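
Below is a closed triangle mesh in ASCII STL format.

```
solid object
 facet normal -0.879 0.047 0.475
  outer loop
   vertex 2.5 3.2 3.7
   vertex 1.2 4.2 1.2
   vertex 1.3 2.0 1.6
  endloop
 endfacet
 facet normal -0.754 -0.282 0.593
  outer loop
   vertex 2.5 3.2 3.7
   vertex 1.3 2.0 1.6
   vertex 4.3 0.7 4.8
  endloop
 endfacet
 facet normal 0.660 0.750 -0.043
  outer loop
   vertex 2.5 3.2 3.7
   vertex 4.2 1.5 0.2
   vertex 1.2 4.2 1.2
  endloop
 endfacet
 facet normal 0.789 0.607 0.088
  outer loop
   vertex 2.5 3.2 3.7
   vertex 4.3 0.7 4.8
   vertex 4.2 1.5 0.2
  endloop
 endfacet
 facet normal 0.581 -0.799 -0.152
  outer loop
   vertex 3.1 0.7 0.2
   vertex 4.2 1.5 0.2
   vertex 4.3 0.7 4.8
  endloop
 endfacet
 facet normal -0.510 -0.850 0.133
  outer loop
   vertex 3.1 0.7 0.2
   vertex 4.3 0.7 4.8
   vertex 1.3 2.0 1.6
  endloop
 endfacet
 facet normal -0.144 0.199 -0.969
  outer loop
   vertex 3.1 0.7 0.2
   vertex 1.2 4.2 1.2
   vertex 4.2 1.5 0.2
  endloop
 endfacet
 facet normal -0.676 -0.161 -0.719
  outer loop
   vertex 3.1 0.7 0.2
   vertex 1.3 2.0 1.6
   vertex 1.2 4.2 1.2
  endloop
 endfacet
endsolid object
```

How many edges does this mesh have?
12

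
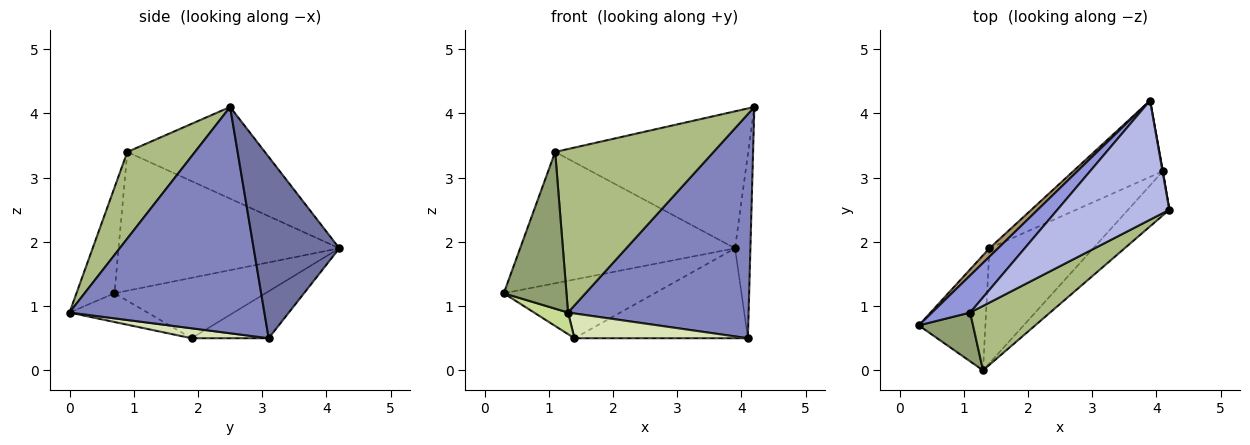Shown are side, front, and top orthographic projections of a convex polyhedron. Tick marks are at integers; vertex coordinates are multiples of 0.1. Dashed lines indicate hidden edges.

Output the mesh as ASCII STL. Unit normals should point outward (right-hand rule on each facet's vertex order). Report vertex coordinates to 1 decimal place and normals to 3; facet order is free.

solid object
 facet normal 0.984 0.176 0.002
  outer loop
   vertex 4.1 3.1 0.5
   vertex 3.9 4.2 1.9
   vertex 4.2 2.5 4.1
  endloop
 endfacet
 facet normal 0.727 -0.674 -0.132
  outer loop
   vertex 4.1 3.1 0.5
   vertex 4.2 2.5 4.1
   vertex 1.3 0.0 0.9
  endloop
 endfacet
 facet normal -0.703 0.684 0.193
  outer loop
   vertex 1.1 0.9 3.4
   vertex 3.9 4.2 1.9
   vertex 0.3 0.7 1.2
  endloop
 endfacet
 facet normal -0.474 0.665 0.578
  outer loop
   vertex 1.1 0.9 3.4
   vertex 4.2 2.5 4.1
   vertex 3.9 4.2 1.9
  endloop
 endfacet
 facet normal -0.501 -0.826 0.257
  outer loop
   vertex 1.1 0.9 3.4
   vertex 0.3 0.7 1.2
   vertex 1.3 0.0 0.9
  endloop
 endfacet
 facet normal 0.369 -0.865 0.341
  outer loop
   vertex 1.1 0.9 3.4
   vertex 1.3 0.0 0.9
   vertex 4.2 2.5 4.1
  endloop
 endfacet
 facet normal -0.390 -0.170 -0.905
  outer loop
   vertex 1.4 1.9 0.5
   vertex 1.3 0.0 0.9
   vertex 0.3 0.7 1.2
  endloop
 endfacet
 facet normal 0.093 -0.210 -0.973
  outer loop
   vertex 1.4 1.9 0.5
   vertex 4.1 3.1 0.5
   vertex 1.3 0.0 0.9
  endloop
 endfacet
 facet normal -0.704 0.704 0.101
  outer loop
   vertex 1.4 1.9 0.5
   vertex 0.3 0.7 1.2
   vertex 3.9 4.2 1.9
  endloop
 endfacet
 facet normal -0.321 0.722 -0.613
  outer loop
   vertex 1.4 1.9 0.5
   vertex 3.9 4.2 1.9
   vertex 4.1 3.1 0.5
  endloop
 endfacet
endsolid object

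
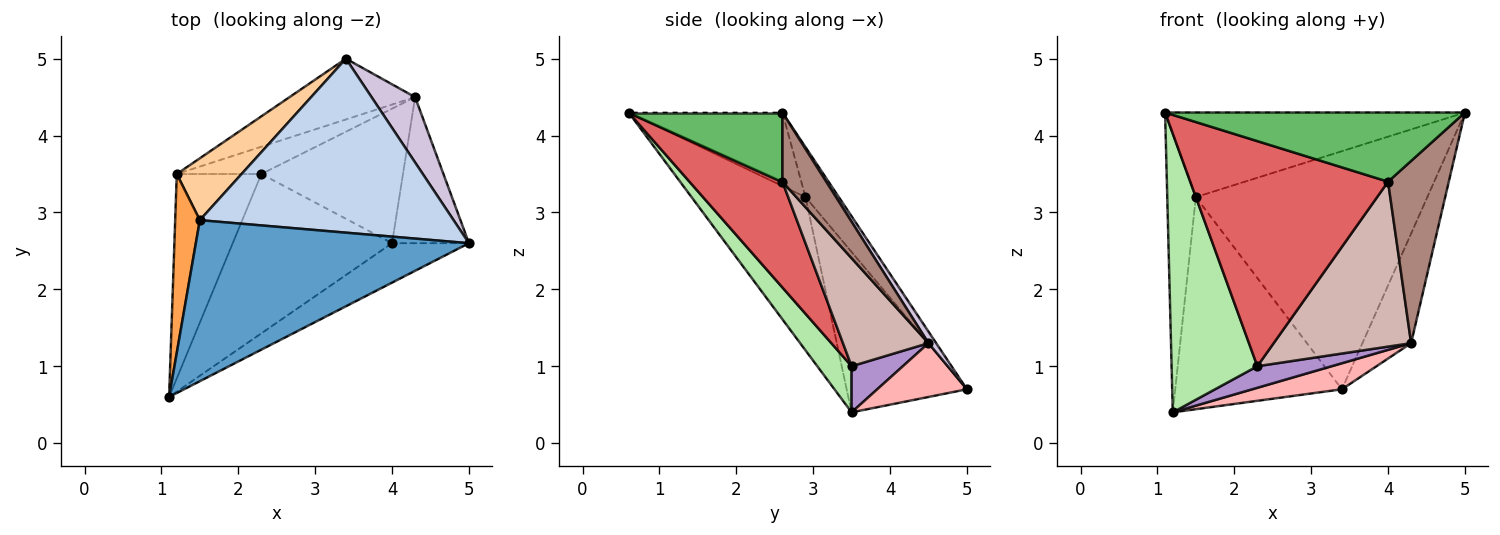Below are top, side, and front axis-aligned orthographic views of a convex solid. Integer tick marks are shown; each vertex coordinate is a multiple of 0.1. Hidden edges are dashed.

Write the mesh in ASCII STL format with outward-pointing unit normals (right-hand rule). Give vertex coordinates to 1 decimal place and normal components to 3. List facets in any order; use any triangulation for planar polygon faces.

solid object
 facet normal -0.232 0.452 0.861
  outer loop
   vertex 1.5 2.9 3.2
   vertex 1.1 0.6 4.3
   vertex 5.0 2.6 4.3
  endloop
 endfacet
 facet normal -0.115 0.802 0.586
  outer loop
   vertex 1.5 2.9 3.2
   vertex 5.0 2.6 4.3
   vertex 3.4 5.0 0.7
  endloop
 endfacet
 facet normal -0.958 0.240 0.154
  outer loop
   vertex 1.5 2.9 3.2
   vertex 1.2 3.5 0.4
   vertex 1.1 0.6 4.3
  endloop
 endfacet
 facet normal -0.569 0.789 0.230
  outer loop
   vertex 1.5 2.9 3.2
   vertex 3.4 5.0 0.7
   vertex 1.2 3.5 0.4
  endloop
 endfacet
 facet normal 0.407 -0.794 -0.452
  outer loop
   vertex 4.0 2.6 3.4
   vertex 5.0 2.6 4.3
   vertex 1.1 0.6 4.3
  endloop
 endfacet
 facet normal 0.307 -0.767 -0.563
  outer loop
   vertex 2.3 3.5 1.0
   vertex 1.1 0.6 4.3
   vertex 1.2 3.5 0.4
  endloop
 endfacet
 facet normal 0.358 -0.762 -0.539
  outer loop
   vertex 2.3 3.5 1.0
   vertex 4.0 2.6 3.4
   vertex 1.1 0.6 4.3
  endloop
 endfacet
 facet normal 0.367 -0.367 -0.855
  outer loop
   vertex 4.3 4.5 1.3
   vertex 1.2 3.5 0.4
   vertex 3.4 5.0 0.7
  endloop
 endfacet
 facet normal 0.393 -0.570 -0.721
  outer loop
   vertex 4.3 4.5 1.3
   vertex 2.3 3.5 1.0
   vertex 1.2 3.5 0.4
  endloop
 endfacet
 facet normal 0.134 0.851 0.508
  outer loop
   vertex 4.3 4.5 1.3
   vertex 3.4 5.0 0.7
   vertex 5.0 2.6 4.3
  endloop
 endfacet
 facet normal 0.491 -0.680 -0.545
  outer loop
   vertex 4.3 4.5 1.3
   vertex 5.0 2.6 4.3
   vertex 4.0 2.6 3.4
  endloop
 endfacet
 facet normal 0.434 -0.698 -0.569
  outer loop
   vertex 4.3 4.5 1.3
   vertex 4.0 2.6 3.4
   vertex 2.3 3.5 1.0
  endloop
 endfacet
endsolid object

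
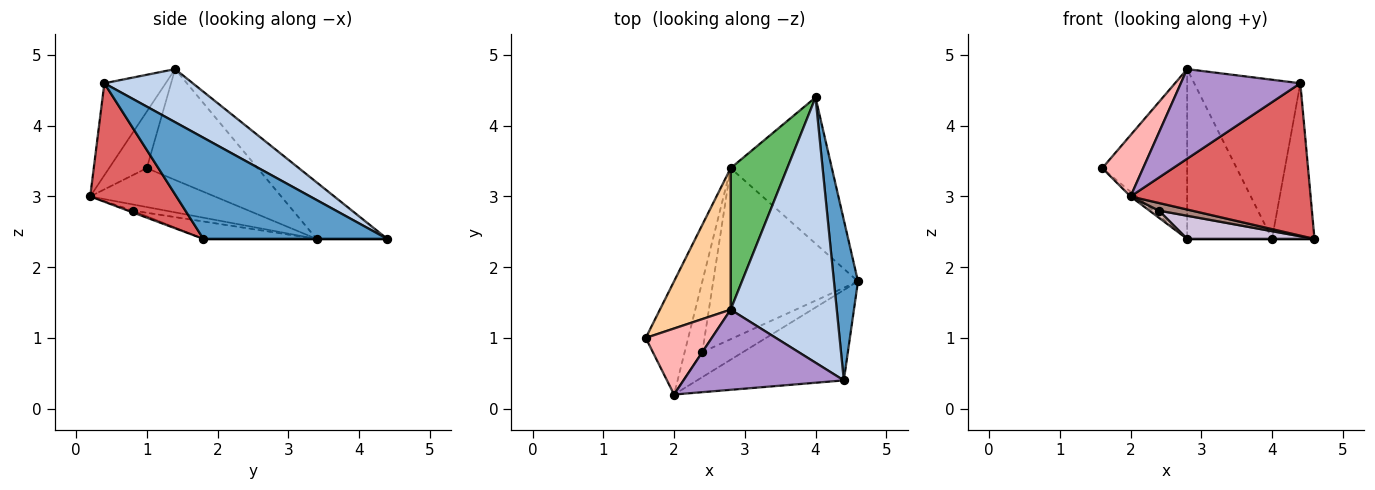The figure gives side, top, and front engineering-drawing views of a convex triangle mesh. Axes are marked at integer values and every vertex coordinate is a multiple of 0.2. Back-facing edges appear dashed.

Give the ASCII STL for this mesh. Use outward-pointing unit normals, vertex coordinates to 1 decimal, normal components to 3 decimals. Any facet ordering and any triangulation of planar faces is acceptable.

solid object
 facet normal 0.949 0.219 0.226
  outer loop
   vertex 4.4 0.4 4.6
   vertex 4.6 1.8 2.4
   vertex 4.0 4.4 2.4
  endloop
 endfacet
 facet normal 0.394 0.473 0.788
  outer loop
   vertex 4.4 0.4 4.6
   vertex 4.0 4.4 2.4
   vertex 2.8 1.4 4.8
  endloop
 endfacet
 facet normal 0.000 0.000 -1.000
  outer loop
   vertex 2.8 3.4 2.4
   vertex 4.0 4.4 2.4
   vertex 4.6 1.8 2.4
  endloop
 endfacet
 facet normal -0.708 0.542 0.452
  outer loop
   vertex 2.8 3.4 2.4
   vertex 1.6 1.0 3.4
   vertex 2.8 1.4 4.8
  endloop
 endfacet
 facet normal -0.539 0.647 0.539
  outer loop
   vertex 2.8 3.4 2.4
   vertex 2.8 1.4 4.8
   vertex 4.0 4.4 2.4
  endloop
 endfacet
 facet normal -0.675 0.031 -0.737
  outer loop
   vertex 2.0 0.2 3.0
   vertex 1.6 1.0 3.4
   vertex 2.8 3.4 2.4
  endloop
 endfacet
 facet normal 0.381 -0.795 -0.472
  outer loop
   vertex 2.0 0.2 3.0
   vertex 4.6 1.8 2.4
   vertex 4.4 0.4 4.6
  endloop
 endfacet
 facet normal -0.532 -0.576 0.621
  outer loop
   vertex 2.0 0.2 3.0
   vertex 2.8 1.4 4.8
   vertex 1.6 1.0 3.4
  endloop
 endfacet
 facet normal -0.357 -0.696 0.623
  outer loop
   vertex 2.0 0.2 3.0
   vertex 4.4 0.4 4.6
   vertex 2.8 1.4 4.8
  endloop
 endfacet
 facet normal -0.118 -0.133 -0.984
  outer loop
   vertex 2.4 0.8 2.8
   vertex 2.8 3.4 2.4
   vertex 4.6 1.8 2.4
  endloop
 endfacet
 facet normal -0.042 -0.291 -0.956
  outer loop
   vertex 2.4 0.8 2.8
   vertex 4.6 1.8 2.4
   vertex 2.0 0.2 3.0
  endloop
 endfacet
 facet normal -0.329 -0.094 -0.940
  outer loop
   vertex 2.4 0.8 2.8
   vertex 2.0 0.2 3.0
   vertex 2.8 3.4 2.4
  endloop
 endfacet
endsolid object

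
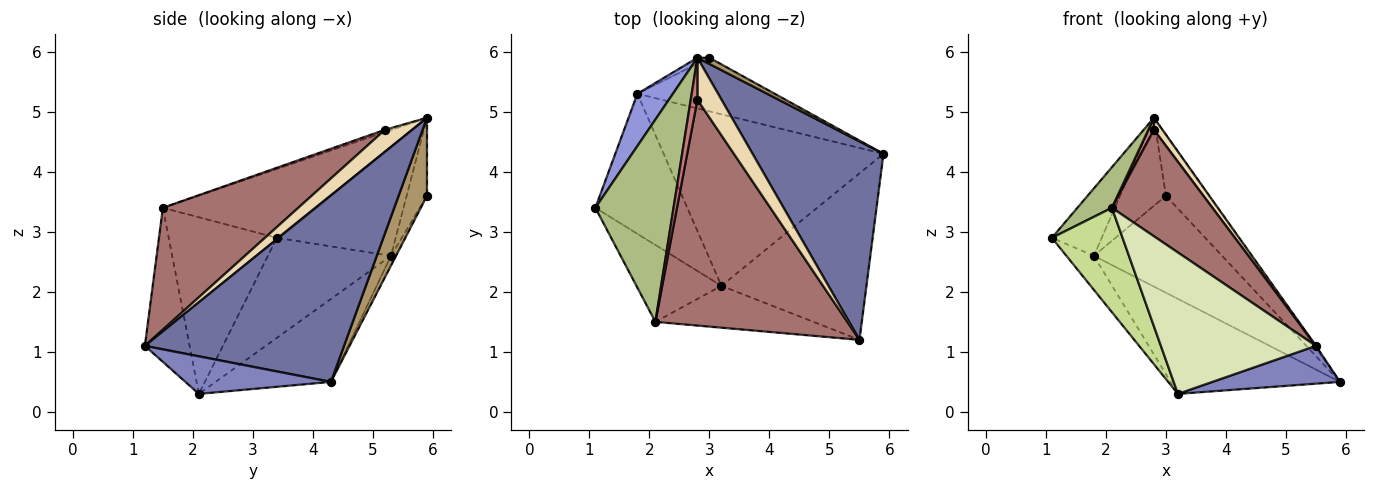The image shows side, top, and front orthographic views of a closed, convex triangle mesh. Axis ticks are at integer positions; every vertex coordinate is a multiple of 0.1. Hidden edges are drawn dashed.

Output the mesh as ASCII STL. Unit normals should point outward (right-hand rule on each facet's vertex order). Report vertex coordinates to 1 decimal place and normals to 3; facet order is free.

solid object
 facet normal 0.818 0.006 0.575
  outer loop
   vertex 2.8 5.9 4.9
   vertex 5.5 1.2 1.1
   vertex 5.9 4.3 0.5
  endloop
 endfacet
 facet normal 0.245 -0.215 -0.946
  outer loop
   vertex 3.2 2.1 0.3
   vertex 5.9 4.3 0.5
   vertex 5.5 1.2 1.1
  endloop
 endfacet
 facet normal -0.883 0.371 0.287
  outer loop
   vertex 1.8 5.3 2.6
   vertex 1.1 3.4 2.9
   vertex 2.8 5.9 4.9
  endloop
 endfacet
 facet normal -0.726 0.162 -0.668
  outer loop
   vertex 1.8 5.3 2.6
   vertex 3.2 2.1 0.3
   vertex 1.1 3.4 2.9
  endloop
 endfacet
 facet normal -0.313 0.460 -0.831
  outer loop
   vertex 1.8 5.3 2.6
   vertex 5.9 4.3 0.5
   vertex 3.2 2.1 0.3
  endloop
 endfacet
 facet normal -0.654 -0.149 0.742
  outer loop
   vertex 2.1 1.5 3.4
   vertex 2.8 5.9 4.9
   vertex 1.1 3.4 2.9
  endloop
 endfacet
 facet normal -0.777 -0.507 -0.374
  outer loop
   vertex 2.1 1.5 3.4
   vertex 1.1 3.4 2.9
   vertex 3.2 2.1 0.3
  endloop
 endfacet
 facet normal -0.267 -0.924 -0.273
  outer loop
   vertex 2.1 1.5 3.4
   vertex 3.2 2.1 0.3
   vertex 5.5 1.2 1.1
  endloop
 endfacet
 facet normal 0.549 0.832 0.084
  outer loop
   vertex 3.0 5.9 3.6
   vertex 2.8 5.9 4.9
   vertex 5.9 4.3 0.5
  endloop
 endfacet
 facet normal -0.034 0.875 -0.484
  outer loop
   vertex 3.0 5.9 3.6
   vertex 5.9 4.3 0.5
   vertex 1.8 5.3 2.6
  endloop
 endfacet
 facet normal -0.404 0.912 -0.062
  outer loop
   vertex 3.0 5.9 3.6
   vertex 1.8 5.3 2.6
   vertex 2.8 5.9 4.9
  endloop
 endfacet
 facet normal 0.659 -0.207 0.724
  outer loop
   vertex 2.8 5.2 4.7
   vertex 5.5 1.2 1.1
   vertex 2.8 5.9 4.9
  endloop
 endfacet
 facet normal 0.498 -0.370 0.784
  outer loop
   vertex 2.8 5.2 4.7
   vertex 2.1 1.5 3.4
   vertex 5.5 1.2 1.1
  endloop
 endfacet
 facet normal -0.316 -0.261 0.912
  outer loop
   vertex 2.8 5.2 4.7
   vertex 2.8 5.9 4.9
   vertex 2.1 1.5 3.4
  endloop
 endfacet
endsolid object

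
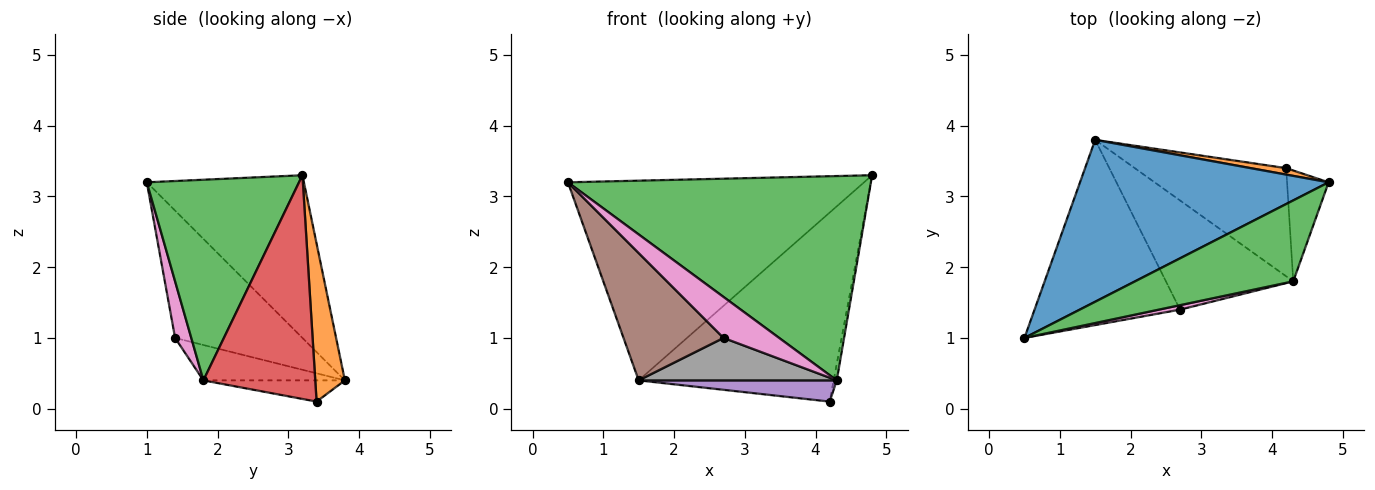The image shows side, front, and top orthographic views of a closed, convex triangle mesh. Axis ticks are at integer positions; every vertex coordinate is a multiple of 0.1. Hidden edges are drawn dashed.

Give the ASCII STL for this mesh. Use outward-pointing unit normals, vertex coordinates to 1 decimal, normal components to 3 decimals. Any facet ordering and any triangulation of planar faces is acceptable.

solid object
 facet normal -0.381 0.718 0.582
  outer loop
   vertex 1.5 3.8 0.4
   vertex 0.5 1.0 3.2
   vertex 4.8 3.2 3.3
  endloop
 endfacet
 facet normal 0.150 0.988 0.034
  outer loop
   vertex 4.2 3.4 0.1
   vertex 1.5 3.8 0.4
   vertex 4.8 3.2 3.3
  endloop
 endfacet
 facet normal 0.423 -0.842 0.334
  outer loop
   vertex 4.3 1.8 0.4
   vertex 4.8 3.2 3.3
   vertex 0.5 1.0 3.2
  endloop
 endfacet
 facet normal 0.983 0.027 -0.183
  outer loop
   vertex 4.3 1.8 0.4
   vertex 4.2 3.4 0.1
   vertex 4.8 3.2 3.3
  endloop
 endfacet
 facet normal -0.136 -0.191 -0.972
  outer loop
   vertex 4.3 1.8 0.4
   vertex 1.5 3.8 0.4
   vertex 4.2 3.4 0.1
  endloop
 endfacet
 facet normal -0.585 -0.460 -0.668
  outer loop
   vertex 2.7 1.4 1.0
   vertex 0.5 1.0 3.2
   vertex 1.5 3.8 0.4
  endloop
 endfacet
 facet normal 0.278 -0.955 0.104
  outer loop
   vertex 2.7 1.4 1.0
   vertex 4.3 1.8 0.4
   vertex 0.5 1.0 3.2
  endloop
 endfacet
 facet normal -0.251 -0.351 -0.902
  outer loop
   vertex 2.7 1.4 1.0
   vertex 1.5 3.8 0.4
   vertex 4.3 1.8 0.4
  endloop
 endfacet
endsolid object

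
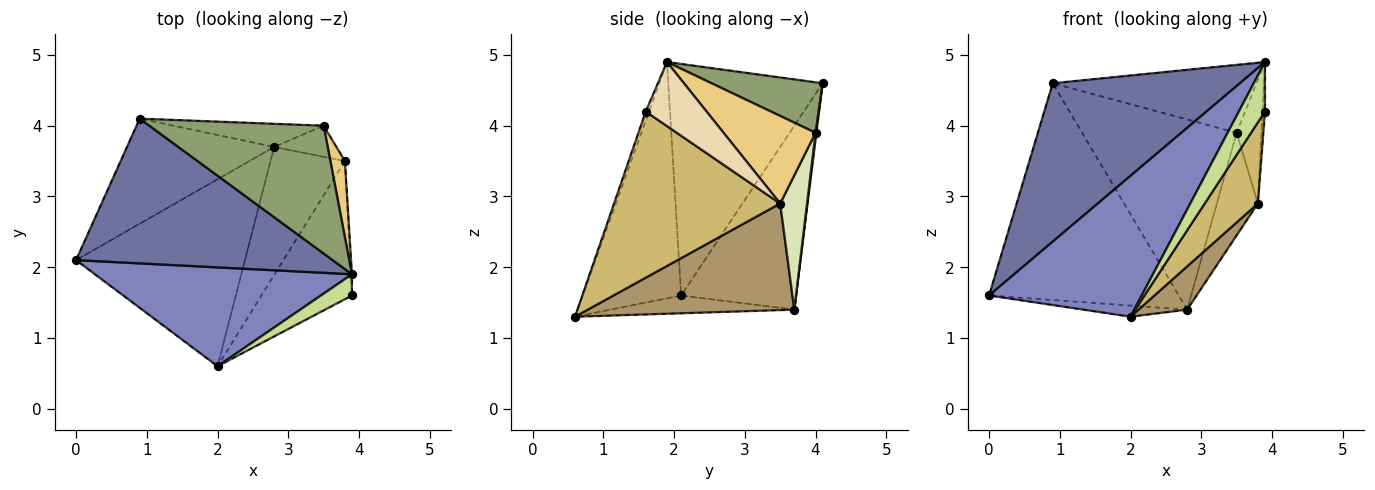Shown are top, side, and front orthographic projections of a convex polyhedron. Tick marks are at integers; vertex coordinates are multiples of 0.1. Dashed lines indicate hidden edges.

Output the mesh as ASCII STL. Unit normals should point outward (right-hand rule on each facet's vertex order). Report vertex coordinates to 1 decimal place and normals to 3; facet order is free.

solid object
 facet normal -0.520 -0.630 0.576
  outer loop
   vertex 0.9 4.1 4.6
   vertex 0.0 2.1 1.6
   vertex 3.9 1.9 4.9
  endloop
 endfacet
 facet normal -0.467 -0.724 0.508
  outer loop
   vertex 2.0 0.6 1.3
   vertex 3.9 1.9 4.9
   vertex 0.0 2.1 1.6
  endloop
 endfacet
 facet normal -0.479 0.790 -0.383
  outer loop
   vertex 2.8 3.7 1.4
   vertex 0.0 2.1 1.6
   vertex 0.9 4.1 4.6
  endloop
 endfacet
 facet normal -0.105 0.059 -0.993
  outer loop
   vertex 2.8 3.7 1.4
   vertex 2.0 0.6 1.3
   vertex 0.0 2.1 1.6
  endloop
 endfacet
 facet normal 0.248 0.455 0.856
  outer loop
   vertex 3.5 4.0 3.9
   vertex 0.9 4.1 4.6
   vertex 3.9 1.9 4.9
  endloop
 endfacet
 facet normal 0.006 0.993 -0.121
  outer loop
   vertex 3.5 4.0 3.9
   vertex 2.8 3.7 1.4
   vertex 0.9 4.1 4.6
  endloop
 endfacet
 facet normal -0.117 -0.913 0.391
  outer loop
   vertex 3.9 1.6 4.2
   vertex 3.9 1.9 4.9
   vertex 2.0 0.6 1.3
  endloop
 endfacet
 facet normal 0.531 0.811 -0.246
  outer loop
   vertex 3.8 3.5 2.9
   vertex 2.8 3.7 1.4
   vertex 3.5 4.0 3.9
  endloop
 endfacet
 facet normal 0.805 -0.190 -0.562
  outer loop
   vertex 3.8 3.5 2.9
   vertex 2.0 0.6 1.3
   vertex 2.8 3.7 1.4
  endloop
 endfacet
 facet normal 0.845 -0.271 -0.461
  outer loop
   vertex 3.8 3.5 2.9
   vertex 3.9 1.6 4.2
   vertex 2.0 0.6 1.3
  endloop
 endfacet
 facet normal 0.954 0.257 0.158
  outer loop
   vertex 3.8 3.5 2.9
   vertex 3.5 4.0 3.9
   vertex 3.9 1.9 4.9
  endloop
 endfacet
 facet normal 0.999 0.041 -0.017
  outer loop
   vertex 3.8 3.5 2.9
   vertex 3.9 1.9 4.9
   vertex 3.9 1.6 4.2
  endloop
 endfacet
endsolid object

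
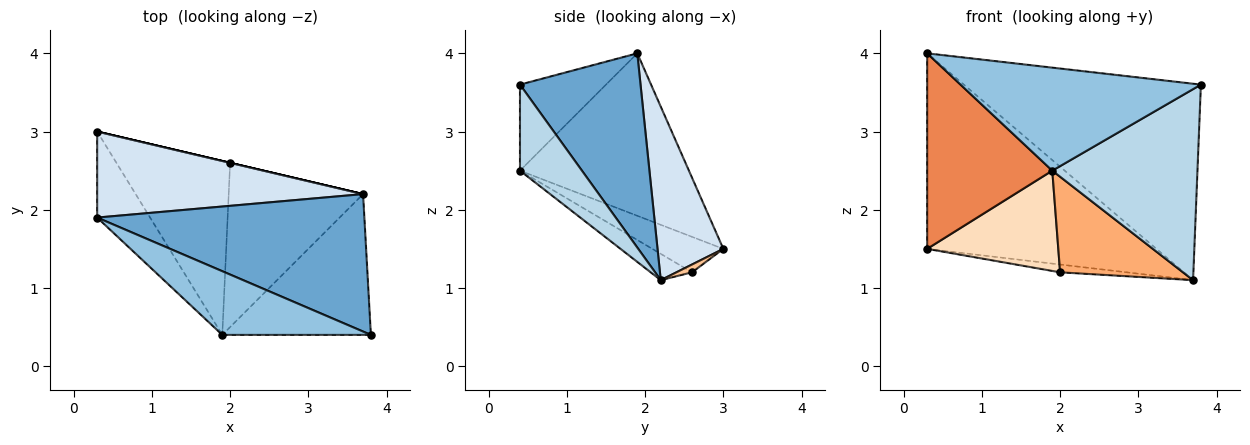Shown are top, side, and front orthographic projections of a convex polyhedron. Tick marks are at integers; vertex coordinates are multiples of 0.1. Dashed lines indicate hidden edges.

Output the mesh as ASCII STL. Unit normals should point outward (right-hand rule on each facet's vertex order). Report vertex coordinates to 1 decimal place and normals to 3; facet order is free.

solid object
 facet normal 0.385 0.756 0.529
  outer loop
   vertex 3.7 2.2 1.1
   vertex 0.3 1.9 4.0
   vertex 3.8 0.4 3.6
  endloop
 endfacet
 facet normal -0.291 -0.814 0.503
  outer loop
   vertex 1.9 0.4 2.5
   vertex 3.8 0.4 3.6
   vertex 0.3 1.9 4.0
  endloop
 endfacet
 facet normal 0.325 -0.761 -0.561
  outer loop
   vertex 1.9 0.4 2.5
   vertex 3.7 2.2 1.1
   vertex 3.8 0.4 3.6
  endloop
 endfacet
 facet normal 0.254 0.885 0.390
  outer loop
   vertex 0.3 3.0 1.5
   vertex 0.3 1.9 4.0
   vertex 3.7 2.2 1.1
  endloop
 endfacet
 facet normal -0.777 -0.576 -0.253
  outer loop
   vertex 0.3 3.0 1.5
   vertex 1.9 0.4 2.5
   vertex 0.3 1.9 4.0
  endloop
 endfacet
 facet normal -0.167 -0.496 -0.852
  outer loop
   vertex 2.0 2.6 1.2
   vertex 3.7 2.2 1.1
   vertex 1.9 0.4 2.5
  endloop
 endfacet
 facet normal 0.229 0.973 0.000
  outer loop
   vertex 2.0 2.6 1.2
   vertex 0.3 3.0 1.5
   vertex 3.7 2.2 1.1
  endloop
 endfacet
 facet normal -0.261 -0.482 -0.836
  outer loop
   vertex 2.0 2.6 1.2
   vertex 1.9 0.4 2.5
   vertex 0.3 3.0 1.5
  endloop
 endfacet
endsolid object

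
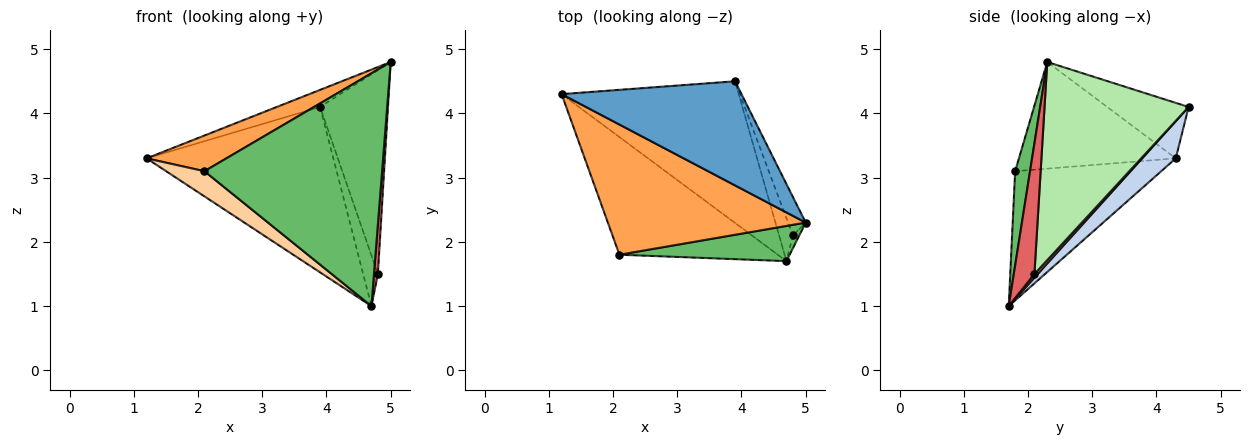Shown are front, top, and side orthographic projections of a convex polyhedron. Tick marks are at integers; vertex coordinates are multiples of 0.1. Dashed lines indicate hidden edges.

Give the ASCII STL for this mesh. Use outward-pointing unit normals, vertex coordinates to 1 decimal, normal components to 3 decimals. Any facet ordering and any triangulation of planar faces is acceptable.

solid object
 facet normal -0.291 0.155 0.944
  outer loop
   vertex 3.9 4.5 4.1
   vertex 1.2 4.3 3.3
   vertex 5.0 2.3 4.8
  endloop
 endfacet
 facet normal 0.135 0.752 -0.645
  outer loop
   vertex 4.7 1.7 1.0
   vertex 1.2 4.3 3.3
   vertex 3.9 4.5 4.1
  endloop
 endfacet
 facet normal -0.461 -0.234 0.856
  outer loop
   vertex 2.1 1.8 3.1
   vertex 5.0 2.3 4.8
   vertex 1.2 4.3 3.3
  endloop
 endfacet
 facet normal -0.624 -0.163 -0.764
  outer loop
   vertex 2.1 1.8 3.1
   vertex 1.2 4.3 3.3
   vertex 4.7 1.7 1.0
  endloop
 endfacet
 facet normal 0.083 -0.985 0.149
  outer loop
   vertex 2.1 1.8 3.1
   vertex 4.7 1.7 1.0
   vertex 5.0 2.3 4.8
  endloop
 endfacet
 facet normal 0.902 0.425 -0.080
  outer loop
   vertex 4.8 2.1 1.5
   vertex 3.9 4.5 4.1
   vertex 5.0 2.3 4.8
  endloop
 endfacet
 facet normal 0.982 -0.185 -0.048
  outer loop
   vertex 4.8 2.1 1.5
   vertex 5.0 2.3 4.8
   vertex 4.7 1.7 1.0
  endloop
 endfacet
 facet normal 0.170 0.753 -0.636
  outer loop
   vertex 4.8 2.1 1.5
   vertex 4.7 1.7 1.0
   vertex 3.9 4.5 4.1
  endloop
 endfacet
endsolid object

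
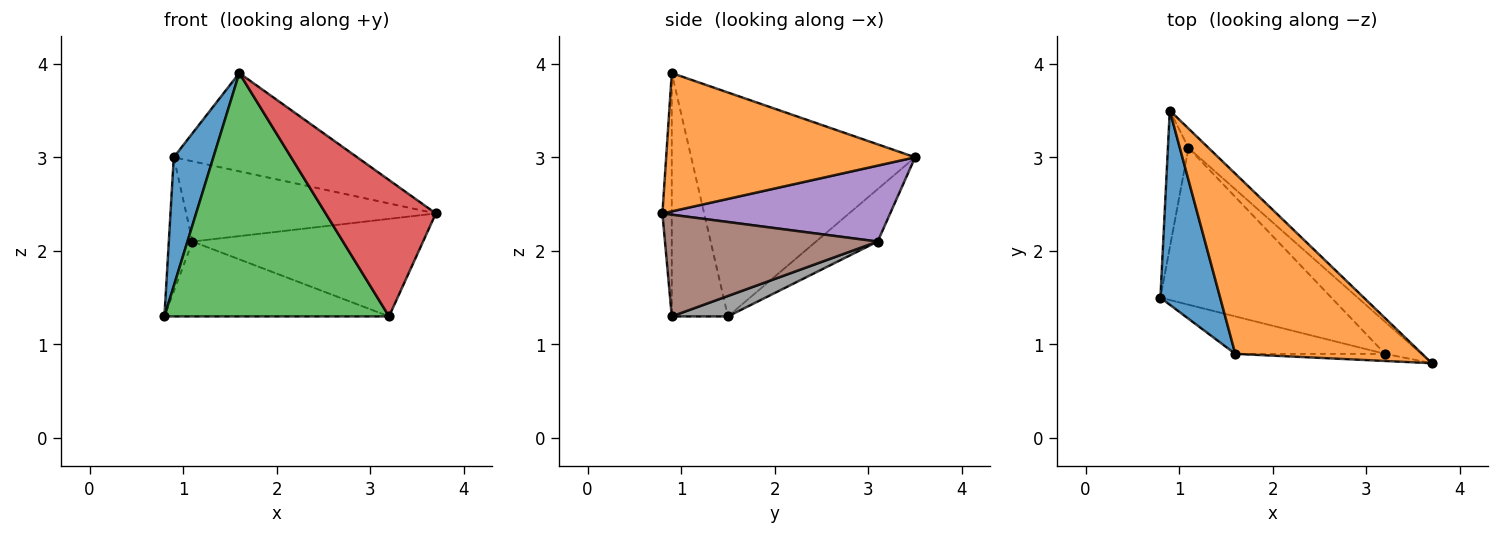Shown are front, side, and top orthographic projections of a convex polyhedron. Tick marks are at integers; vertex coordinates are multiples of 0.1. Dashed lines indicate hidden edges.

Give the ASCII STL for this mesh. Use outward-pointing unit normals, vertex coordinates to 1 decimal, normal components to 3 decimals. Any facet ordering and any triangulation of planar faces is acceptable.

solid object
 facet normal -0.952 -0.168 0.254
  outer loop
   vertex 1.6 0.9 3.9
   vertex 0.9 3.5 3.0
   vertex 0.8 1.5 1.3
  endloop
 endfacet
 facet normal 0.545 0.402 0.736
  outer loop
   vertex 1.6 0.9 3.9
   vertex 3.7 0.8 2.4
   vertex 0.9 3.5 3.0
  endloop
 endfacet
 facet normal -0.240 -0.960 -0.148
  outer loop
   vertex 3.2 0.9 1.3
   vertex 1.6 0.9 3.9
   vertex 0.8 1.5 1.3
  endloop
 endfacet
 facet normal -0.085 -0.995 -0.052
  outer loop
   vertex 3.2 0.9 1.3
   vertex 3.7 0.8 2.4
   vertex 1.6 0.9 3.9
  endloop
 endfacet
 facet normal 0.664 0.727 -0.176
  outer loop
   vertex 1.1 3.1 2.1
   vertex 0.9 3.5 3.0
   vertex 3.7 0.8 2.4
  endloop
 endfacet
 facet normal 0.659 0.714 -0.235
  outer loop
   vertex 1.1 3.1 2.1
   vertex 3.7 0.8 2.4
   vertex 3.2 0.9 1.3
  endloop
 endfacet
 facet normal -0.876 0.337 -0.344
  outer loop
   vertex 1.1 3.1 2.1
   vertex 0.8 1.5 1.3
   vertex 0.9 3.5 3.0
  endloop
 endfacet
 facet normal 0.107 0.428 -0.897
  outer loop
   vertex 1.1 3.1 2.1
   vertex 3.2 0.9 1.3
   vertex 0.8 1.5 1.3
  endloop
 endfacet
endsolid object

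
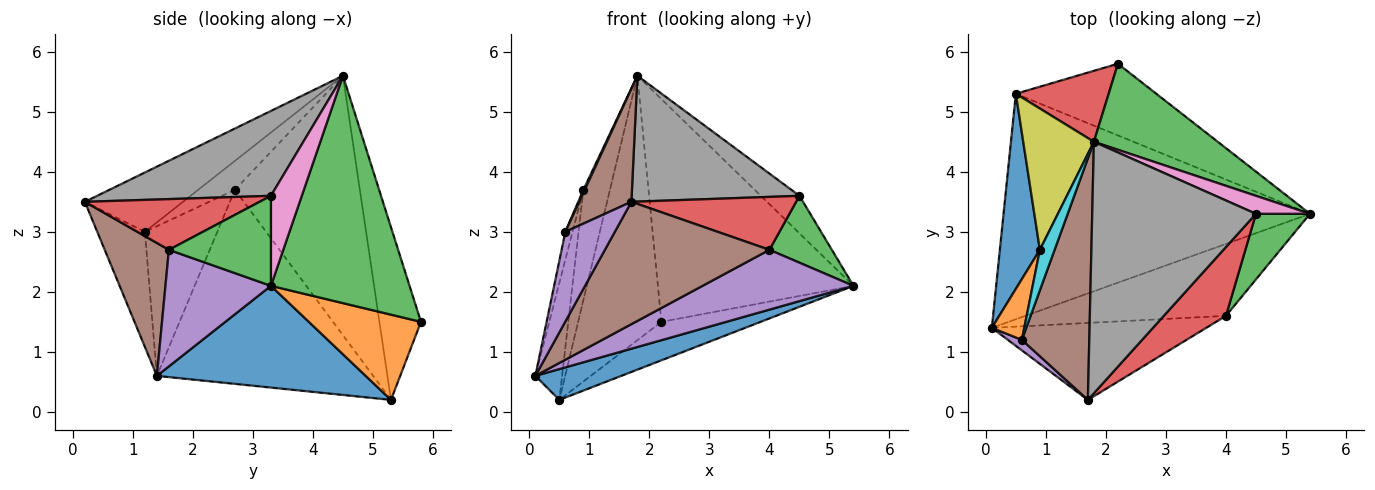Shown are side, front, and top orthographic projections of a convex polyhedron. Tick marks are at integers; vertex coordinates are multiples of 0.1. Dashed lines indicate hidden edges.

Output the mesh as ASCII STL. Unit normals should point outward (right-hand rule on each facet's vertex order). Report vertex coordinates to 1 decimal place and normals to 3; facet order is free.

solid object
 facet normal 0.312 -0.129 -0.941
  outer loop
   vertex 0.5 5.3 0.2
   vertex 5.4 3.3 2.1
   vertex 0.1 1.4 0.6
  endloop
 endfacet
 facet normal 0.472 0.417 -0.777
  outer loop
   vertex 2.2 5.8 1.5
   vertex 5.4 3.3 2.1
   vertex 0.5 5.3 0.2
  endloop
 endfacet
 facet normal 0.552 0.778 0.301
  outer loop
   vertex 2.2 5.8 1.5
   vertex 1.8 4.5 5.6
   vertex 5.4 3.3 2.1
  endloop
 endfacet
 facet normal -0.434 0.870 0.233
  outer loop
   vertex 2.2 5.8 1.5
   vertex 0.5 5.3 0.2
   vertex 1.8 4.5 5.6
  endloop
 endfacet
 facet normal -0.691 -0.718 0.084
  outer loop
   vertex 0.6 1.2 3.0
   vertex 0.1 1.4 0.6
   vertex 1.7 0.2 3.5
  endloop
 endfacet
 facet normal -0.623 -0.331 0.708
  outer loop
   vertex 0.6 1.2 3.0
   vertex 1.7 0.2 3.5
   vertex 1.8 4.5 5.6
  endloop
 endfacet
 facet normal 0.585 0.731 0.351
  outer loop
   vertex 4.5 3.3 3.6
   vertex 5.4 3.3 2.1
   vertex 1.8 4.5 5.6
  endloop
 endfacet
 facet normal 0.421 -0.406 0.811
  outer loop
   vertex 4.5 3.3 3.6
   vertex 1.8 4.5 5.6
   vertex 1.7 0.2 3.5
  endloop
 endfacet
 facet normal -0.945 0.201 0.257
  outer loop
   vertex 0.9 2.7 3.7
   vertex 1.8 4.5 5.6
   vertex 0.5 5.3 0.2
  endloop
 endfacet
 facet normal -0.891 -0.034 0.454
  outer loop
   vertex 0.9 2.7 3.7
   vertex 0.6 1.2 3.0
   vertex 1.8 4.5 5.6
  endloop
 endfacet
 facet normal -0.972 0.120 0.200
  outer loop
   vertex 0.9 2.7 3.7
   vertex 0.5 5.3 0.2
   vertex 0.1 1.4 0.6
  endloop
 endfacet
 facet normal -0.973 0.096 0.211
  outer loop
   vertex 0.9 2.7 3.7
   vertex 0.1 1.4 0.6
   vertex 0.6 1.2 3.0
  endloop
 endfacet
 facet normal 0.759 -0.465 0.456
  outer loop
   vertex 4.0 1.6 2.7
   vertex 5.4 3.3 2.1
   vertex 4.5 3.3 3.6
  endloop
 endfacet
 facet normal 0.543 -0.512 0.665
  outer loop
   vertex 4.0 1.6 2.7
   vertex 4.5 3.3 3.6
   vertex 1.7 0.2 3.5
  endloop
 endfacet
 facet normal 0.408 -0.584 -0.702
  outer loop
   vertex 4.0 1.6 2.7
   vertex 0.1 1.4 0.6
   vertex 5.4 3.3 2.1
  endloop
 endfacet
 facet normal 0.313 -0.804 -0.506
  outer loop
   vertex 4.0 1.6 2.7
   vertex 1.7 0.2 3.5
   vertex 0.1 1.4 0.6
  endloop
 endfacet
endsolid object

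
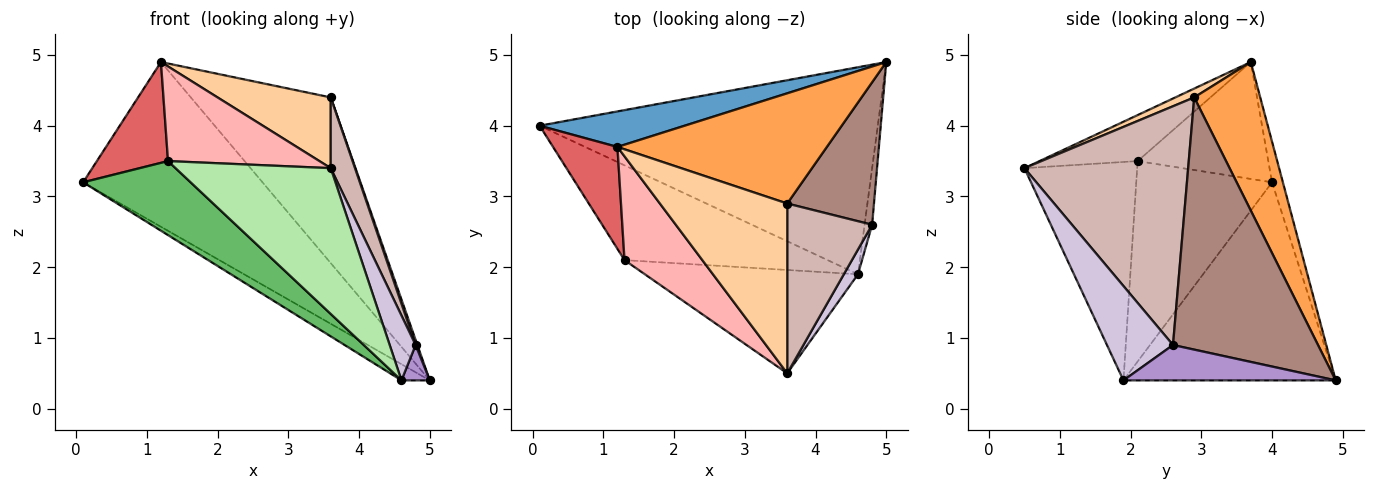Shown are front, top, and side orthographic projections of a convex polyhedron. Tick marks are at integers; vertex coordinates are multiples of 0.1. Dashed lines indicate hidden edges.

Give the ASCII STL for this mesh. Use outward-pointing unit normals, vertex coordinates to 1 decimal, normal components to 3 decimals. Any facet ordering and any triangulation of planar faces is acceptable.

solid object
 facet normal -0.059 0.976 0.210
  outer loop
   vertex 1.2 3.7 4.9
   vertex 5.0 4.9 0.4
   vertex 0.1 4.0 3.2
  endloop
 endfacet
 facet normal -0.504 0.067 -0.861
  outer loop
   vertex 4.6 1.9 0.4
   vertex 0.1 4.0 3.2
   vertex 5.0 4.9 0.4
  endloop
 endfacet
 facet normal 0.366 0.775 0.515
  outer loop
   vertex 3.6 2.9 4.4
   vertex 5.0 4.9 0.4
   vertex 1.2 3.7 4.9
  endloop
 endfacet
 facet normal 0.064 -0.384 0.921
  outer loop
   vertex 3.6 2.9 4.4
   vertex 1.2 3.7 4.9
   vertex 3.6 0.5 3.4
  endloop
 endfacet
 facet normal -0.614 -0.486 -0.622
  outer loop
   vertex 1.3 2.1 3.5
   vertex 0.1 4.0 3.2
   vertex 4.6 1.9 0.4
  endloop
 endfacet
 facet normal -0.510 -0.702 -0.497
  outer loop
   vertex 1.3 2.1 3.5
   vertex 4.6 1.9 0.4
   vertex 3.6 0.5 3.4
  endloop
 endfacet
 facet normal -0.791 -0.431 0.436
  outer loop
   vertex 1.3 2.1 3.5
   vertex 1.2 3.7 4.9
   vertex 0.1 4.0 3.2
  endloop
 endfacet
 facet normal -0.400 -0.618 0.677
  outer loop
   vertex 1.3 2.1 3.5
   vertex 3.6 0.5 3.4
   vertex 1.2 3.7 4.9
  endloop
 endfacet
 facet normal 0.970 -0.129 -0.207
  outer loop
   vertex 4.8 2.6 0.9
   vertex 4.6 1.9 0.4
   vertex 5.0 4.9 0.4
  endloop
 endfacet
 facet normal 0.922 -0.362 0.138
  outer loop
   vertex 4.8 2.6 0.9
   vertex 3.6 0.5 3.4
   vertex 4.6 1.9 0.4
  endloop
 endfacet
 facet normal 0.946 -0.012 0.325
  outer loop
   vertex 4.8 2.6 0.9
   vertex 5.0 4.9 0.4
   vertex 3.6 2.9 4.4
  endloop
 endfacet
 facet normal 0.933 -0.138 0.332
  outer loop
   vertex 4.8 2.6 0.9
   vertex 3.6 2.9 4.4
   vertex 3.6 0.5 3.4
  endloop
 endfacet
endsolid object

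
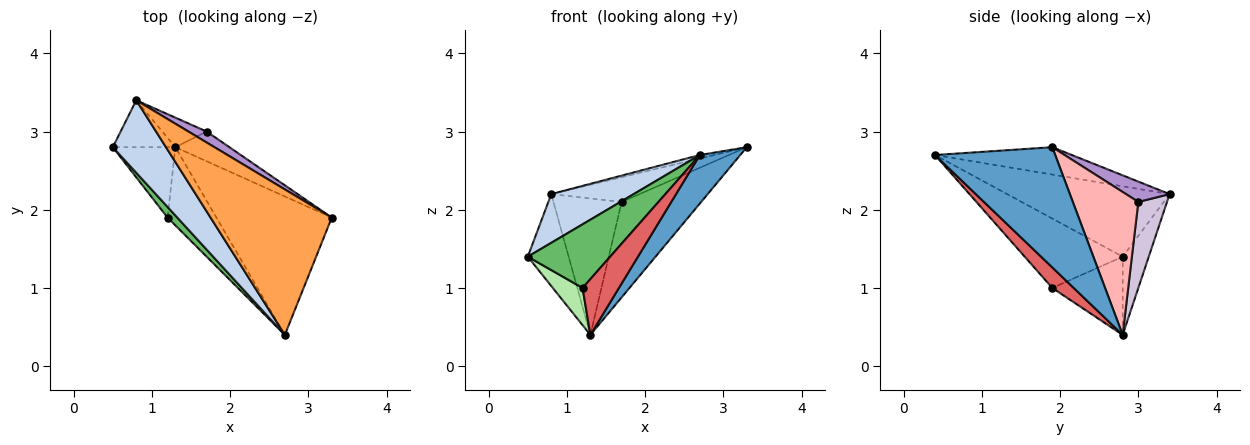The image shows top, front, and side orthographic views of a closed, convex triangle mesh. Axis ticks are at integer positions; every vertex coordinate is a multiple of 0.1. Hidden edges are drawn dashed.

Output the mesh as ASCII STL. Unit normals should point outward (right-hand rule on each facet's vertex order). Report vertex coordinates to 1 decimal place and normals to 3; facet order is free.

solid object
 facet normal 0.701 -0.236 -0.673
  outer loop
   vertex 1.3 2.8 0.4
   vertex 3.3 1.9 2.8
   vertex 2.7 0.4 2.7
  endloop
 endfacet
 facet normal -0.740 -0.375 0.559
  outer loop
   vertex 0.8 3.4 2.2
   vertex 0.5 2.8 1.4
   vertex 2.7 0.4 2.7
  endloop
 endfacet
 facet normal -0.220 0.023 0.975
  outer loop
   vertex 0.8 3.4 2.2
   vertex 2.7 0.4 2.7
   vertex 3.3 1.9 2.8
  endloop
 endfacet
 facet normal -0.494 0.774 -0.395
  outer loop
   vertex 0.8 3.4 2.2
   vertex 1.3 2.8 0.4
   vertex 0.5 2.8 1.4
  endloop
 endfacet
 facet normal -0.761 -0.640 0.107
  outer loop
   vertex 1.2 1.9 1.0
   vertex 2.7 0.4 2.7
   vertex 0.5 2.8 1.4
  endloop
 endfacet
 facet normal -0.742 -0.313 -0.593
  outer loop
   vertex 1.2 1.9 1.0
   vertex 0.5 2.8 1.4
   vertex 1.3 2.8 0.4
  endloop
 endfacet
 facet normal 0.324 -0.549 -0.770
  outer loop
   vertex 1.2 1.9 1.0
   vertex 1.3 2.8 0.4
   vertex 2.7 0.4 2.7
  endloop
 endfacet
 facet normal 0.618 0.750 -0.234
  outer loop
   vertex 1.7 3.0 2.1
   vertex 3.3 1.9 2.8
   vertex 1.3 2.8 0.4
  endloop
 endfacet
 facet normal 0.411 0.833 0.369
  outer loop
   vertex 1.7 3.0 2.1
   vertex 0.8 3.4 2.2
   vertex 3.3 1.9 2.8
  endloop
 endfacet
 facet normal 0.380 0.904 -0.196
  outer loop
   vertex 1.7 3.0 2.1
   vertex 1.3 2.8 0.4
   vertex 0.8 3.4 2.2
  endloop
 endfacet
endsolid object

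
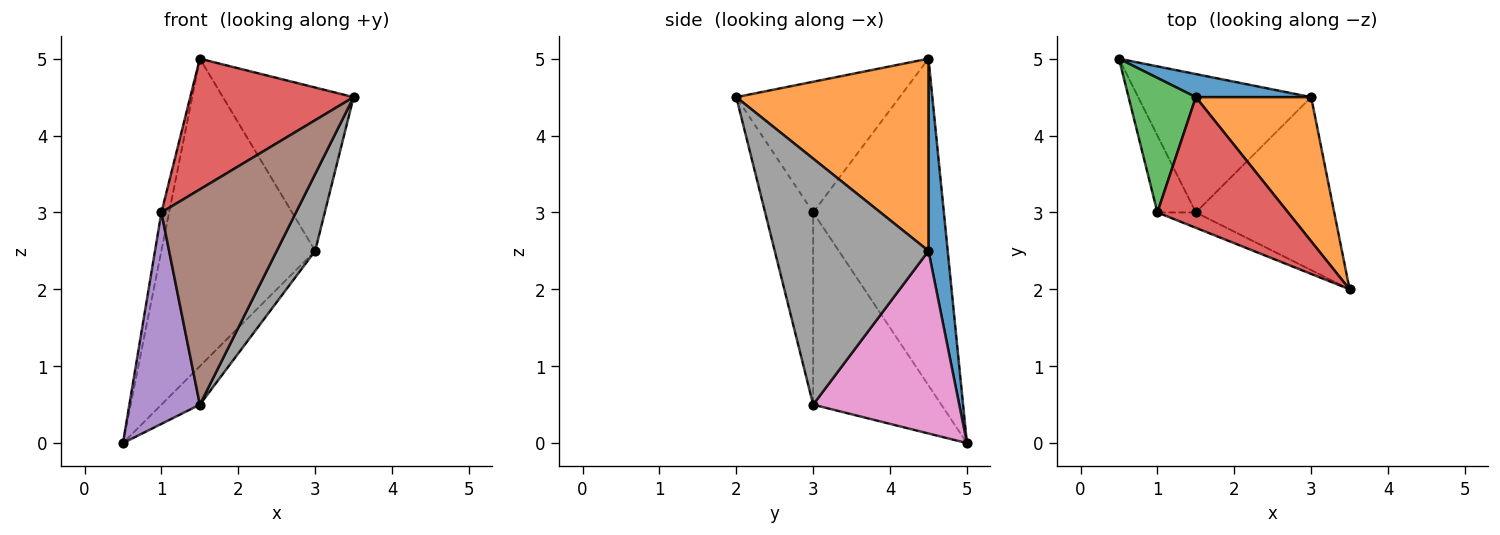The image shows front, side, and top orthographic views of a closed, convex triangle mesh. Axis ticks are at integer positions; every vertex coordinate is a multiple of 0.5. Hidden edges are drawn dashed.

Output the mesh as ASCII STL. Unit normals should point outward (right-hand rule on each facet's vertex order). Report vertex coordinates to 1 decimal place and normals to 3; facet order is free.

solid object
 facet normal 0.124 0.990 0.074
  outer loop
   vertex 3.0 4.5 2.5
   vertex 0.5 5.0 0.0
   vertex 1.5 4.5 5.0
  endloop
 endfacet
 facet normal 0.741 0.504 0.444
  outer loop
   vertex 3.0 4.5 2.5
   vertex 1.5 4.5 5.0
   vertex 3.5 2.0 4.5
  endloop
 endfacet
 facet normal -0.978 0.058 0.201
  outer loop
   vertex 1.0 3.0 3.0
   vertex 1.5 4.5 5.0
   vertex 0.5 5.0 0.0
  endloop
 endfacet
 facet normal -0.577 -0.577 0.577
  outer loop
   vertex 1.0 3.0 3.0
   vertex 3.5 2.0 4.5
   vertex 1.5 4.5 5.0
  endloop
 endfacet
 facet normal -0.863 -0.475 -0.173
  outer loop
   vertex 1.5 3.0 0.5
   vertex 1.0 3.0 3.0
   vertex 0.5 5.0 0.0
  endloop
 endfacet
 facet normal -0.336 -0.940 -0.067
  outer loop
   vertex 1.5 3.0 0.5
   vertex 3.5 2.0 4.5
   vertex 1.0 3.0 3.0
  endloop
 endfacet
 facet normal 0.713 0.188 -0.676
  outer loop
   vertex 1.5 3.0 0.5
   vertex 0.5 5.0 0.0
   vertex 3.0 4.5 2.5
  endloop
 endfacet
 facet normal 0.852 -0.213 -0.479
  outer loop
   vertex 1.5 3.0 0.5
   vertex 3.0 4.5 2.5
   vertex 3.5 2.0 4.5
  endloop
 endfacet
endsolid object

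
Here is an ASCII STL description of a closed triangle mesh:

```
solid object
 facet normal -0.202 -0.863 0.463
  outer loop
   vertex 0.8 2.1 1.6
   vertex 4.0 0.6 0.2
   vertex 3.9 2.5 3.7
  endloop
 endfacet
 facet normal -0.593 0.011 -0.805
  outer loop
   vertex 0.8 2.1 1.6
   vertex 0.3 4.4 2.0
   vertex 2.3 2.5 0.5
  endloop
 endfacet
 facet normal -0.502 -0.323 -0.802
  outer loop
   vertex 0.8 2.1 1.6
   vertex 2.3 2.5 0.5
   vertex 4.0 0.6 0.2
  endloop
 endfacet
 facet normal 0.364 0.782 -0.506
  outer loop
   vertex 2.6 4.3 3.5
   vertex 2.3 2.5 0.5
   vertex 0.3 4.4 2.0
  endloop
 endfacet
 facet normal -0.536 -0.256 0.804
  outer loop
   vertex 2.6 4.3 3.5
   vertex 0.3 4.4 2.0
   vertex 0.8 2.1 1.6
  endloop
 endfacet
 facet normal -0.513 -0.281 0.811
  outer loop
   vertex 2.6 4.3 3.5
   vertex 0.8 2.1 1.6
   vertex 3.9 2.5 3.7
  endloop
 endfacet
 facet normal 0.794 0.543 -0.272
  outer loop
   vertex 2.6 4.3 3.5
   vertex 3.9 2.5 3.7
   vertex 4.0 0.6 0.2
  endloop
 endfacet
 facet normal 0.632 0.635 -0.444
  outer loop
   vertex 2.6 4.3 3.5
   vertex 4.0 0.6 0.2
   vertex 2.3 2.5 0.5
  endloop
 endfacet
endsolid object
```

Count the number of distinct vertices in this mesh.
6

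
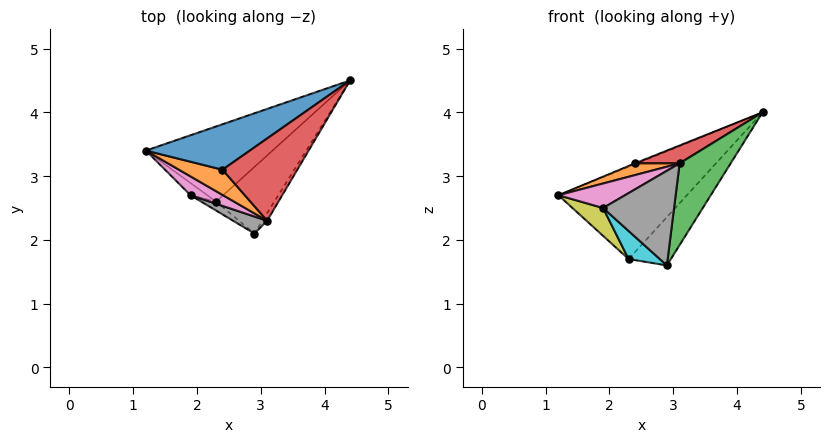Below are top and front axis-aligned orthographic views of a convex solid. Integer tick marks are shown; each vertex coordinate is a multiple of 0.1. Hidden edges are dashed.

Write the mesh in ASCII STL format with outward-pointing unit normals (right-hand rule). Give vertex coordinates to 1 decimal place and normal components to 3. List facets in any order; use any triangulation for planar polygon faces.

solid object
 facet normal -0.381 0.016 0.924
  outer loop
   vertex 2.4 3.1 3.2
   vertex 4.4 4.5 4.0
   vertex 1.2 3.4 2.7
  endloop
 endfacet
 facet normal -0.435 -0.381 0.816
  outer loop
   vertex 3.1 2.3 3.2
   vertex 2.4 3.1 3.2
   vertex 1.2 3.4 2.7
  endloop
 endfacet
 facet normal 0.867 -0.496 -0.046
  outer loop
   vertex 3.1 2.3 3.2
   vertex 2.9 2.1 1.6
   vertex 4.4 4.5 4.0
  endloop
 endfacet
 facet normal -0.236 -0.206 0.950
  outer loop
   vertex 3.1 2.3 3.2
   vertex 4.4 4.5 4.0
   vertex 2.4 3.1 3.2
  endloop
 endfacet
 facet normal -0.010 0.775 -0.631
  outer loop
   vertex 2.3 2.6 1.7
   vertex 1.2 3.4 2.7
   vertex 4.4 4.5 4.0
  endloop
 endfacet
 facet normal 0.334 0.554 -0.763
  outer loop
   vertex 2.3 2.6 1.7
   vertex 4.4 4.5 4.0
   vertex 2.9 2.1 1.6
  endloop
 endfacet
 facet normal -0.527 -0.674 0.517
  outer loop
   vertex 1.9 2.7 2.5
   vertex 3.1 2.3 3.2
   vertex 1.2 3.4 2.7
  endloop
 endfacet
 facet normal -0.396 -0.904 0.162
  outer loop
   vertex 1.9 2.7 2.5
   vertex 2.9 2.1 1.6
   vertex 3.1 2.3 3.2
  endloop
 endfacet
 facet normal -0.718 -0.638 -0.279
  outer loop
   vertex 1.9 2.7 2.5
   vertex 1.2 3.4 2.7
   vertex 2.3 2.6 1.7
  endloop
 endfacet
 facet normal -0.645 -0.728 -0.232
  outer loop
   vertex 1.9 2.7 2.5
   vertex 2.3 2.6 1.7
   vertex 2.9 2.1 1.6
  endloop
 endfacet
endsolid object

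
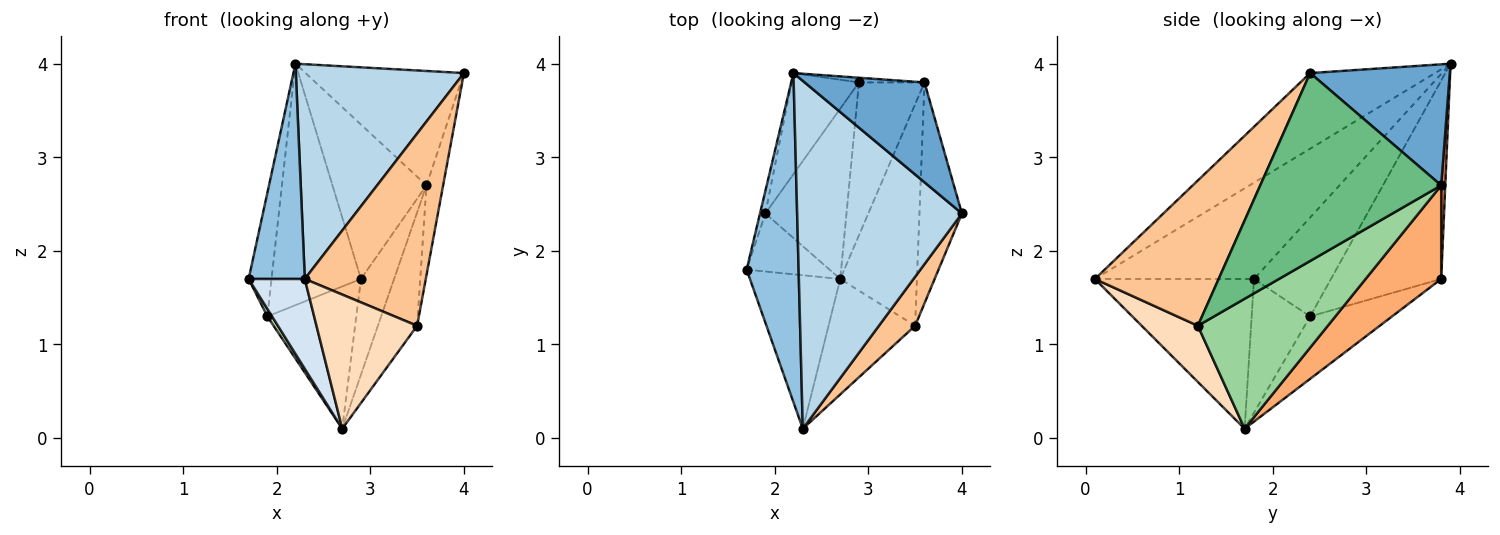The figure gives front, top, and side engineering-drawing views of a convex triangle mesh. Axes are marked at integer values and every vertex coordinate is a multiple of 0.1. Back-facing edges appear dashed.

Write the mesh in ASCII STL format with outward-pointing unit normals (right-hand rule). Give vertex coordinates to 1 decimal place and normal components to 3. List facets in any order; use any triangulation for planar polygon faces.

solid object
 facet normal 0.553 0.628 0.548
  outer loop
   vertex 3.6 3.8 2.7
   vertex 2.2 3.9 4.0
   vertex 4.0 2.4 3.9
  endloop
 endfacet
 facet normal -0.840 -0.297 0.454
  outer loop
   vertex 2.3 0.1 1.7
   vertex 2.2 3.9 4.0
   vertex 1.7 1.8 1.7
  endloop
 endfacet
 facet normal -0.364 -0.489 0.793
  outer loop
   vertex 2.3 0.1 1.7
   vertex 4.0 2.4 3.9
   vertex 2.2 3.9 4.0
  endloop
 endfacet
 facet normal -0.820 -0.289 -0.494
  outer loop
   vertex 2.3 0.1 1.7
   vertex 1.7 1.8 1.7
   vertex 2.7 1.7 0.1
  endloop
 endfacet
 facet normal 0.043 0.999 -0.030
  outer loop
   vertex 2.9 3.8 1.7
   vertex 2.2 3.9 4.0
   vertex 3.6 3.8 2.7
  endloop
 endfacet
 facet normal 0.771 0.338 -0.540
  outer loop
   vertex 2.9 3.8 1.7
   vertex 3.6 3.8 2.7
   vertex 2.7 1.7 0.1
  endloop
 endfacet
 facet normal 0.704 -0.688 0.176
  outer loop
   vertex 3.5 1.2 1.2
   vertex 4.0 2.4 3.9
   vertex 2.3 0.1 1.7
  endloop
 endfacet
 facet normal 0.390 -0.698 -0.601
  outer loop
   vertex 3.5 1.2 1.2
   vertex 2.3 0.1 1.7
   vertex 2.7 1.7 0.1
  endloop
 endfacet
 facet normal 0.971 0.089 -0.220
  outer loop
   vertex 3.5 1.2 1.2
   vertex 3.6 3.8 2.7
   vertex 4.0 2.4 3.9
  endloop
 endfacet
 facet normal 0.834 0.252 -0.492
  outer loop
   vertex 3.5 1.2 1.2
   vertex 2.7 1.7 0.1
   vertex 3.6 3.8 2.7
  endloop
 endfacet
 facet normal -0.848 -0.068 -0.526
  outer loop
   vertex 1.9 2.4 1.3
   vertex 2.7 1.7 0.1
   vertex 1.7 1.8 1.7
  endloop
 endfacet
 facet normal -0.508 0.552 -0.661
  outer loop
   vertex 1.9 2.4 1.3
   vertex 2.9 3.8 1.7
   vertex 2.7 1.7 0.1
  endloop
 endfacet
 facet normal -0.957 0.285 -0.052
  outer loop
   vertex 1.9 2.4 1.3
   vertex 1.7 1.8 1.7
   vertex 2.2 3.9 4.0
  endloop
 endfacet
 facet normal -0.751 0.609 -0.255
  outer loop
   vertex 1.9 2.4 1.3
   vertex 2.2 3.9 4.0
   vertex 2.9 3.8 1.7
  endloop
 endfacet
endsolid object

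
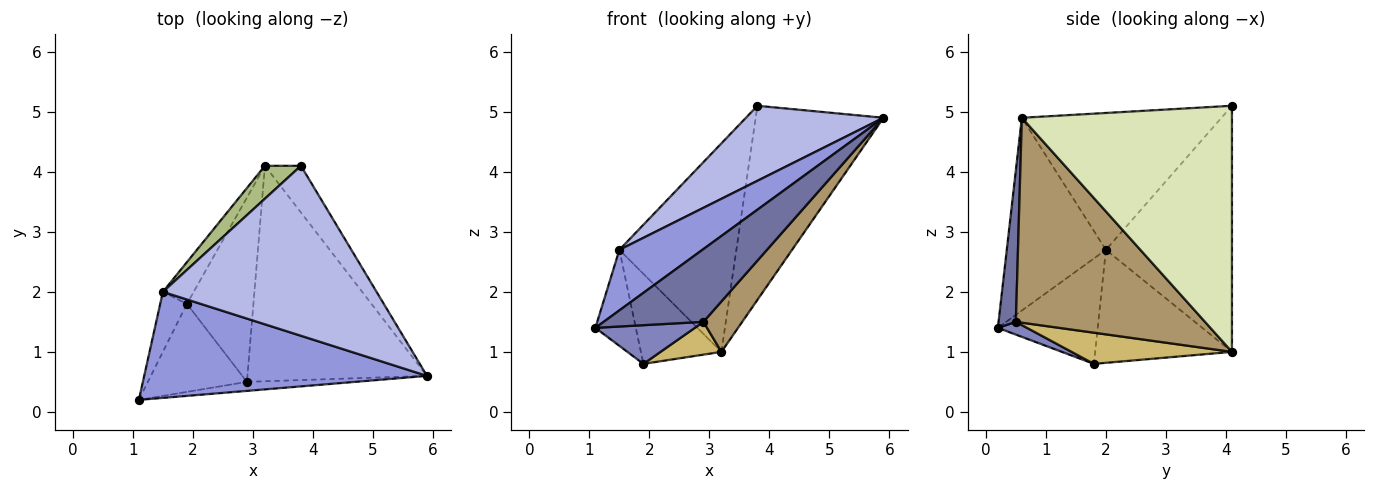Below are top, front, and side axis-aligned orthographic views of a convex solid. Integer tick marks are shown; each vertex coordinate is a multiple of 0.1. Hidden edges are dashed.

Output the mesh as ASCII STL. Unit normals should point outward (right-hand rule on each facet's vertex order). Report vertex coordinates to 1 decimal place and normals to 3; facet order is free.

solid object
 facet normal 0.170 -0.978 -0.121
  outer loop
   vertex 2.9 0.5 1.5
   vertex 5.9 0.6 4.9
   vertex 1.1 0.2 1.4
  endloop
 endfacet
 facet normal 0.117 -0.400 -0.909
  outer loop
   vertex 2.9 0.5 1.5
   vertex 1.1 0.2 1.4
   vertex 1.9 1.8 0.8
  endloop
 endfacet
 facet normal -0.509 -0.427 0.747
  outer loop
   vertex 1.5 2.0 2.7
   vertex 1.1 0.2 1.4
   vertex 5.9 0.6 4.9
  endloop
 endfacet
 facet normal -0.506 -0.348 0.789
  outer loop
   vertex 1.5 2.0 2.7
   vertex 5.9 0.6 4.9
   vertex 3.8 4.1 5.1
  endloop
 endfacet
 facet normal -0.902 0.366 -0.228
  outer loop
   vertex 1.5 2.0 2.7
   vertex 1.9 1.8 0.8
   vertex 1.1 0.2 1.4
  endloop
 endfacet
 facet normal -0.729 0.676 0.107
  outer loop
   vertex 3.2 4.1 1.0
   vertex 1.5 2.0 2.7
   vertex 3.8 4.1 5.1
  endloop
 endfacet
 facet normal -0.839 0.494 -0.229
  outer loop
   vertex 3.2 4.1 1.0
   vertex 1.9 1.8 0.8
   vertex 1.5 2.0 2.7
  endloop
 endfacet
 facet normal 0.848 0.516 -0.124
  outer loop
   vertex 3.2 4.1 1.0
   vertex 3.8 4.1 5.1
   vertex 5.9 0.6 4.9
  endloop
 endfacet
 facet normal 0.743 -0.152 -0.651
  outer loop
   vertex 3.2 4.1 1.0
   vertex 5.9 0.6 4.9
   vertex 2.9 0.5 1.5
  endloop
 endfacet
 facet normal 0.419 -0.159 -0.894
  outer loop
   vertex 3.2 4.1 1.0
   vertex 2.9 0.5 1.5
   vertex 1.9 1.8 0.8
  endloop
 endfacet
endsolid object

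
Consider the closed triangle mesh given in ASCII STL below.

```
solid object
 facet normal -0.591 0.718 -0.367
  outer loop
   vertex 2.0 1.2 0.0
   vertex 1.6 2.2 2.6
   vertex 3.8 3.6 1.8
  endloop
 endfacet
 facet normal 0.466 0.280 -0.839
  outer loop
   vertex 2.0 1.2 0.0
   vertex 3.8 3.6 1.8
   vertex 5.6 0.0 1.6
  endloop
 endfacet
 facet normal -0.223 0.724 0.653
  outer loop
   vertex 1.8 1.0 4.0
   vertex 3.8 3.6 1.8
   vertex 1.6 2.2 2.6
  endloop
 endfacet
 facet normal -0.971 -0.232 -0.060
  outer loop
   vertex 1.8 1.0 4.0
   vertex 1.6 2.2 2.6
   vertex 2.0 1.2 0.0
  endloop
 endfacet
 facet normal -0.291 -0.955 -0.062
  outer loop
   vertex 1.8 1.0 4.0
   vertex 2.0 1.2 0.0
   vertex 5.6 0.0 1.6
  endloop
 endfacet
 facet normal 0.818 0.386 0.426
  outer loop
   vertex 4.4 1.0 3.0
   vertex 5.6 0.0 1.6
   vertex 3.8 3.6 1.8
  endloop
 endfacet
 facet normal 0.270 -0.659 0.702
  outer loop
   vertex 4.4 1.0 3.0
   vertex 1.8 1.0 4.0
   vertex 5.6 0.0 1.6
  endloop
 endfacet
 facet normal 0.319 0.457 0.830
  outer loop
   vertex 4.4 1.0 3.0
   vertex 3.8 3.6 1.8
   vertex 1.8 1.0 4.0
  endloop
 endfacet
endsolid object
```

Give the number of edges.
12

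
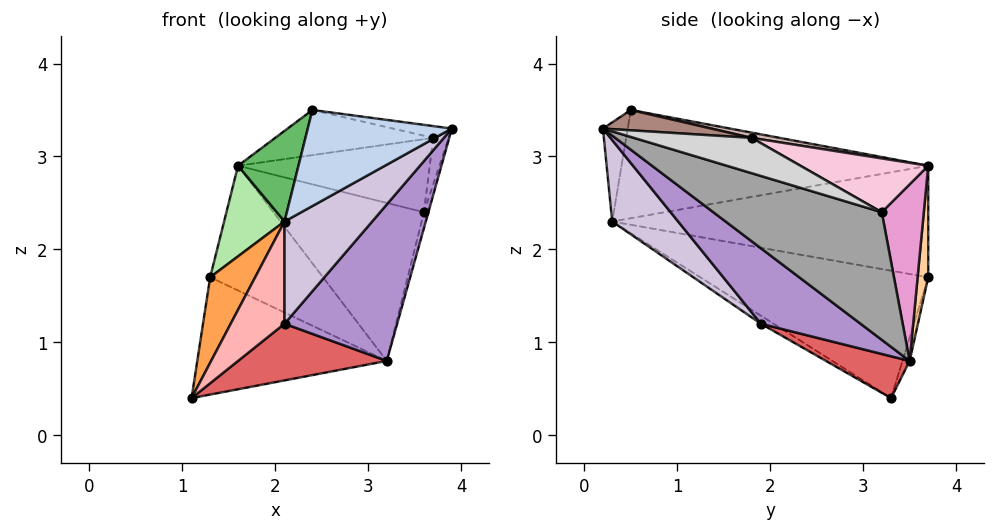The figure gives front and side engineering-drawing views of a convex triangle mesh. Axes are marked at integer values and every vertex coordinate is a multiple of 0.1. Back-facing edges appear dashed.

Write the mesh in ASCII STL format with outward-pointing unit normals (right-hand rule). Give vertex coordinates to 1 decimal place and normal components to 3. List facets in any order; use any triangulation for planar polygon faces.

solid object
 facet normal -0.036 0.957 -0.289
  outer loop
   vertex 3.2 3.5 0.8
   vertex 1.1 3.3 0.4
   vertex 1.3 3.7 1.7
  endloop
 endfacet
 facet normal -0.166 -0.965 0.202
  outer loop
   vertex 2.1 0.3 2.3
   vertex 3.9 0.2 3.3
   vertex 2.4 0.5 3.5
  endloop
 endfacet
 facet normal -0.960 -0.190 0.206
  outer loop
   vertex 2.1 0.3 2.3
   vertex 1.3 3.7 1.7
   vertex 1.1 3.3 0.4
  endloop
 endfacet
 facet normal 0.094 0.995 -0.023
  outer loop
   vertex 1.6 3.7 2.9
   vertex 3.2 3.5 0.8
   vertex 1.3 3.7 1.7
  endloop
 endfacet
 facet normal -0.945 -0.186 0.267
  outer loop
   vertex 1.6 3.7 2.9
   vertex 2.1 0.3 2.3
   vertex 2.4 0.5 3.5
  endloop
 endfacet
 facet normal -0.954 -0.182 0.238
  outer loop
   vertex 1.6 3.7 2.9
   vertex 1.3 3.7 1.7
   vertex 2.1 0.3 2.3
  endloop
 endfacet
 facet normal 0.208 -0.369 -0.906
  outer loop
   vertex 2.1 1.9 1.2
   vertex 1.1 3.3 0.4
   vertex 3.2 3.5 0.8
  endloop
 endfacet
 facet normal -0.133 -0.562 -0.817
  outer loop
   vertex 2.1 1.9 1.2
   vertex 2.1 0.3 2.3
   vertex 1.1 3.3 0.4
  endloop
 endfacet
 facet normal 0.430 -0.486 -0.761
  outer loop
   vertex 2.1 1.9 1.2
   vertex 3.2 3.5 0.8
   vertex 3.9 0.2 3.3
  endloop
 endfacet
 facet normal 0.392 -0.521 -0.758
  outer loop
   vertex 2.1 1.9 1.2
   vertex 3.9 0.2 3.3
   vertex 2.1 0.3 2.3
  endloop
 endfacet
 facet normal 0.147 0.080 0.986
  outer loop
   vertex 3.7 1.8 3.2
   vertex 2.4 0.5 3.5
   vertex 3.9 0.2 3.3
  endloop
 endfacet
 facet normal 0.034 0.192 0.981
  outer loop
   vertex 3.7 1.8 3.2
   vertex 1.6 3.7 2.9
   vertex 2.4 0.5 3.5
  endloop
 endfacet
 facet normal 0.267 0.957 0.113
  outer loop
   vertex 3.6 3.2 2.4
   vertex 3.2 3.5 0.8
   vertex 1.6 3.7 2.9
  endloop
 endfacet
 facet normal 0.324 0.487 0.811
  outer loop
   vertex 3.6 3.2 2.4
   vertex 1.6 3.7 2.9
   vertex 3.7 1.8 3.2
  endloop
 endfacet
 facet normal 0.971 0.026 -0.238
  outer loop
   vertex 3.6 3.2 2.4
   vertex 3.9 0.2 3.3
   vertex 3.2 3.5 0.8
  endloop
 endfacet
 facet normal 0.986 0.130 0.104
  outer loop
   vertex 3.6 3.2 2.4
   vertex 3.7 1.8 3.2
   vertex 3.9 0.2 3.3
  endloop
 endfacet
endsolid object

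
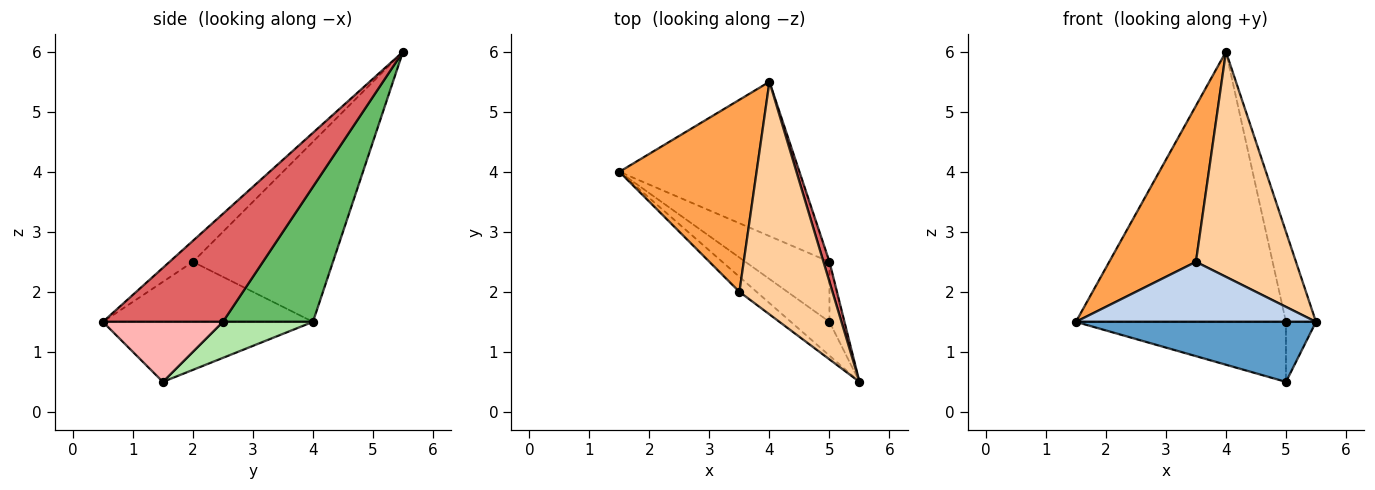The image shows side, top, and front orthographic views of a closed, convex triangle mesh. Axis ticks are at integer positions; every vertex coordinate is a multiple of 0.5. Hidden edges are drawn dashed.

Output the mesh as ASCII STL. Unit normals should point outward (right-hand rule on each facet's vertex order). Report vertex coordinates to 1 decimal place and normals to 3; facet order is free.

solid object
 facet normal -0.606 -0.693 -0.390
  outer loop
   vertex 5.0 1.5 0.5
   vertex 5.5 0.5 1.5
   vertex 1.5 4.0 1.5
  endloop
 endfacet
 facet normal -0.647 -0.740 -0.185
  outer loop
   vertex 3.5 2.0 2.5
   vertex 1.5 4.0 1.5
   vertex 5.5 0.5 1.5
  endloop
 endfacet
 facet normal -0.714 -0.442 0.544
  outer loop
   vertex 3.5 2.0 2.5
   vertex 4.0 5.5 6.0
   vertex 1.5 4.0 1.5
  endloop
 endfacet
 facet normal -0.160 -0.686 0.709
  outer loop
   vertex 3.5 2.0 2.5
   vertex 5.5 0.5 1.5
   vertex 4.0 5.5 6.0
  endloop
 endfacet
 facet normal 0.349 0.814 -0.465
  outer loop
   vertex 5.0 2.5 1.5
   vertex 1.5 4.0 1.5
   vertex 4.0 5.5 6.0
  endloop
 endfacet
 facet normal 0.290 0.677 -0.677
  outer loop
   vertex 5.0 2.5 1.5
   vertex 5.0 1.5 0.5
   vertex 1.5 4.0 1.5
  endloop
 endfacet
 facet normal 0.969 0.242 0.054
  outer loop
   vertex 5.0 2.5 1.5
   vertex 4.0 5.5 6.0
   vertex 5.5 0.5 1.5
  endloop
 endfacet
 facet normal 0.943 0.236 -0.236
  outer loop
   vertex 5.0 2.5 1.5
   vertex 5.5 0.5 1.5
   vertex 5.0 1.5 0.5
  endloop
 endfacet
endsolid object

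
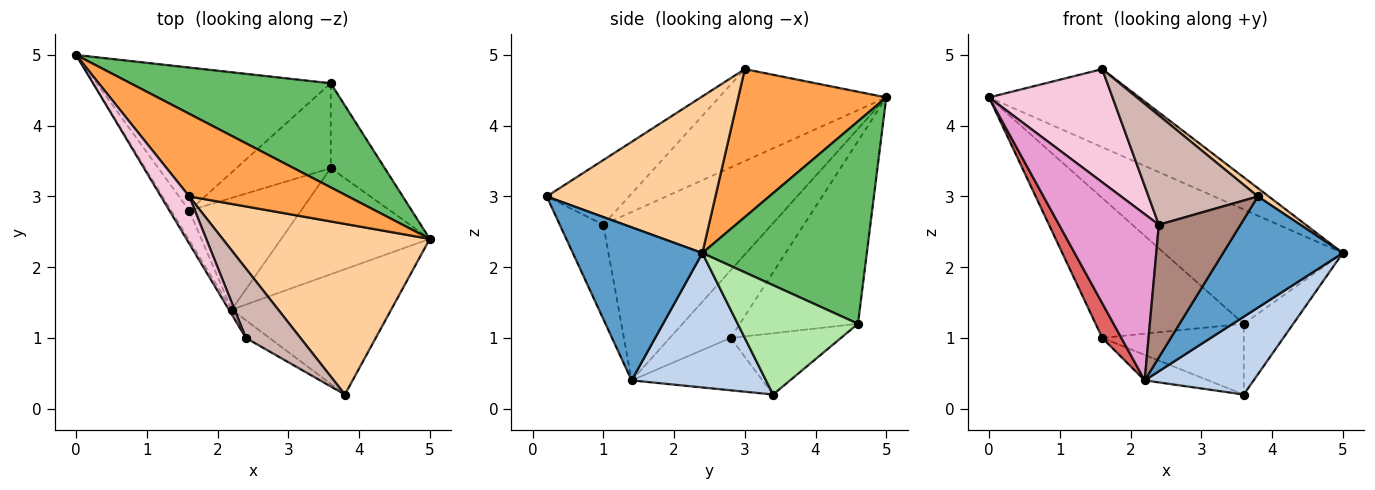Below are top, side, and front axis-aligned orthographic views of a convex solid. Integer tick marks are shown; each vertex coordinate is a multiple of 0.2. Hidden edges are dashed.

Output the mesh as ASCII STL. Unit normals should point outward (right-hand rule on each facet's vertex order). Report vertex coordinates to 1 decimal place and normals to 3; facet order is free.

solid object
 facet normal 0.583 -0.539 -0.608
  outer loop
   vertex 2.2 1.4 0.4
   vertex 5.0 2.4 2.2
   vertex 3.8 0.2 3.0
  endloop
 endfacet
 facet normal 0.589 -0.478 -0.651
  outer loop
   vertex 2.2 1.4 0.4
   vertex 3.6 3.4 0.2
   vertex 5.0 2.4 2.2
  endloop
 endfacet
 facet normal 0.561 0.569 0.602
  outer loop
   vertex 1.6 3.0 4.8
   vertex 5.0 2.4 2.2
   vertex 0.0 5.0 4.4
  endloop
 endfacet
 facet normal 0.603 -0.039 0.797
  outer loop
   vertex 1.6 3.0 4.8
   vertex 3.8 0.2 3.0
   vertex 5.0 2.4 2.2
  endloop
 endfacet
 facet normal 0.563 0.611 0.557
  outer loop
   vertex 3.6 4.6 1.2
   vertex 0.0 5.0 4.4
   vertex 5.0 2.4 2.2
  endloop
 endfacet
 facet normal 0.841 0.346 -0.416
  outer loop
   vertex 3.6 4.6 1.2
   vertex 5.0 2.4 2.2
   vertex 3.6 3.4 0.2
  endloop
 endfacet
 facet normal -0.924 -0.290 -0.247
  outer loop
   vertex 1.6 2.8 1.0
   vertex 2.2 1.4 0.4
   vertex 0.0 5.0 4.4
  endloop
 endfacet
 facet normal -0.415 0.202 -0.887
  outer loop
   vertex 1.6 2.8 1.0
   vertex 3.6 3.4 0.2
   vertex 2.2 1.4 0.4
  endloop
 endfacet
 facet normal -0.487 0.611 -0.624
  outer loop
   vertex 1.6 2.8 1.0
   vertex 0.0 5.0 4.4
   vertex 3.6 4.6 1.2
  endloop
 endfacet
 facet normal -0.447 0.573 -0.687
  outer loop
   vertex 1.6 2.8 1.0
   vertex 3.6 4.6 1.2
   vertex 3.6 3.4 0.2
  endloop
 endfacet
 facet normal -0.467 -0.876 -0.117
  outer loop
   vertex 2.4 1.0 2.6
   vertex 2.2 1.4 0.4
   vertex 3.8 0.2 3.0
  endloop
 endfacet
 facet normal -0.536 -0.712 0.453
  outer loop
   vertex 2.4 1.0 2.6
   vertex 3.8 0.2 3.0
   vertex 1.6 3.0 4.8
  endloop
 endfacet
 facet normal -0.860 -0.510 -0.014
  outer loop
   vertex 2.4 1.0 2.6
   vertex 0.0 5.0 4.4
   vertex 2.2 1.4 0.4
  endloop
 endfacet
 facet normal -0.781 -0.577 0.240
  outer loop
   vertex 2.4 1.0 2.6
   vertex 1.6 3.0 4.8
   vertex 0.0 5.0 4.4
  endloop
 endfacet
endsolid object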